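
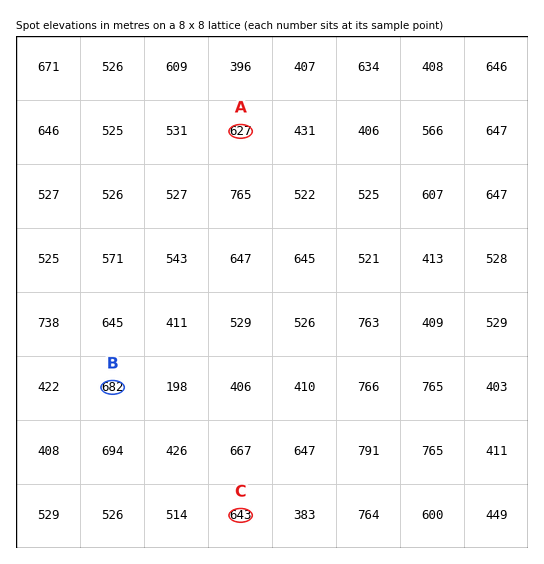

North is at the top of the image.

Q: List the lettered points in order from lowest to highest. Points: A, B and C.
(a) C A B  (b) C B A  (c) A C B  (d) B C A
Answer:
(c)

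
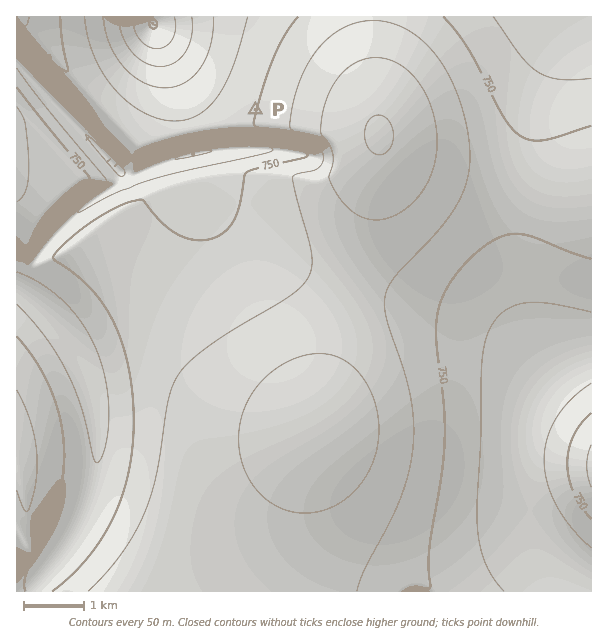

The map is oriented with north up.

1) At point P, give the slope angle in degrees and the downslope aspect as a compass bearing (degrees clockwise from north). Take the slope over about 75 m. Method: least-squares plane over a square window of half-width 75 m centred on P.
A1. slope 4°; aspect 285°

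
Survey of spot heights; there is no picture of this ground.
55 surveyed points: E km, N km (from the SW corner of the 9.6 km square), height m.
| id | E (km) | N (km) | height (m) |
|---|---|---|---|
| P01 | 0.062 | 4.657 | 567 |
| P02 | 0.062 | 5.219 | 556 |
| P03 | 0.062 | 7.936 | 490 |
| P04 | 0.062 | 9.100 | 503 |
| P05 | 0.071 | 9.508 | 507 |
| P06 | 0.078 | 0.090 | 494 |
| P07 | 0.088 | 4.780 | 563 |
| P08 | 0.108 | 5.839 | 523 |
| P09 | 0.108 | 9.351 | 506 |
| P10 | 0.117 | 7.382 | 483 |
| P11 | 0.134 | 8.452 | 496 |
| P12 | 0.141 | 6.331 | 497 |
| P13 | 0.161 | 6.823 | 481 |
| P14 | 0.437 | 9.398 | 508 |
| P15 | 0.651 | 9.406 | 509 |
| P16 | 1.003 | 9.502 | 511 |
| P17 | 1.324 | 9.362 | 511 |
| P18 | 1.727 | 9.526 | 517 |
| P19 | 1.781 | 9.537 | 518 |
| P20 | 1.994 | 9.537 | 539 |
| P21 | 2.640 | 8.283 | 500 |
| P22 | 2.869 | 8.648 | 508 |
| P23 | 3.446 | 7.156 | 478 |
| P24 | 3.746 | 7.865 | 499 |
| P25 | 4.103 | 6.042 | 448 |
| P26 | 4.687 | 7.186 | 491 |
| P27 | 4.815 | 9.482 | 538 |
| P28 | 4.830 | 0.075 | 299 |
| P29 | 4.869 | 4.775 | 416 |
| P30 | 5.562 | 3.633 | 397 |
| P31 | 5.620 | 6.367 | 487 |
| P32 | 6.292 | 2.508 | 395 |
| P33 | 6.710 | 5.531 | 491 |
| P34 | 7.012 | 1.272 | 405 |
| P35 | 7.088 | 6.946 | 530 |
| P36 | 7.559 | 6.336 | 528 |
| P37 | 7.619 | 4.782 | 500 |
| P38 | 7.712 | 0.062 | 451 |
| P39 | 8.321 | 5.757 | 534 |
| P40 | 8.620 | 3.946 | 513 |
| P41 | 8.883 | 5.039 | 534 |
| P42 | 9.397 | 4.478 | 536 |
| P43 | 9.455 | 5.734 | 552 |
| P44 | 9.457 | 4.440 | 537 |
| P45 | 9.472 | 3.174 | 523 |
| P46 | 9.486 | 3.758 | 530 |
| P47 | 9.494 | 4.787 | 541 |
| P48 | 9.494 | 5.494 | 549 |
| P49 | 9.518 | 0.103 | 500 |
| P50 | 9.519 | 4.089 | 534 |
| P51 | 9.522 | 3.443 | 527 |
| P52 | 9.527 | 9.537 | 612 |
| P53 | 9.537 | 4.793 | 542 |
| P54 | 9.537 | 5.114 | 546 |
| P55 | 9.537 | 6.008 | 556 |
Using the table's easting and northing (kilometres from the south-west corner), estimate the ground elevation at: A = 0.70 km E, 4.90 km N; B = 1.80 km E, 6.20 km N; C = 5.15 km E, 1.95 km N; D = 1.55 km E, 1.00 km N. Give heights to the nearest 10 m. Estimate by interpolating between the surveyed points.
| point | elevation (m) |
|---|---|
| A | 500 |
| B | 450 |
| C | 330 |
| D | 410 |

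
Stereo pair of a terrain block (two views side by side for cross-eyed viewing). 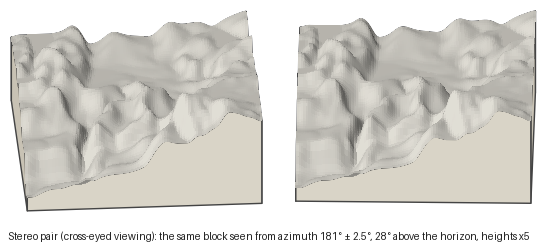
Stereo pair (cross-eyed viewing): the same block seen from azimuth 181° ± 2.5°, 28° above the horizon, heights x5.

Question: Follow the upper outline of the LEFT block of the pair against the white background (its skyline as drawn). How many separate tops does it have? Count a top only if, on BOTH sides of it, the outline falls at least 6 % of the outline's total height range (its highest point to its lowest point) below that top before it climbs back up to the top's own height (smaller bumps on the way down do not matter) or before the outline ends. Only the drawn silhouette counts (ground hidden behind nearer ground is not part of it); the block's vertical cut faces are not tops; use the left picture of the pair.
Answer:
2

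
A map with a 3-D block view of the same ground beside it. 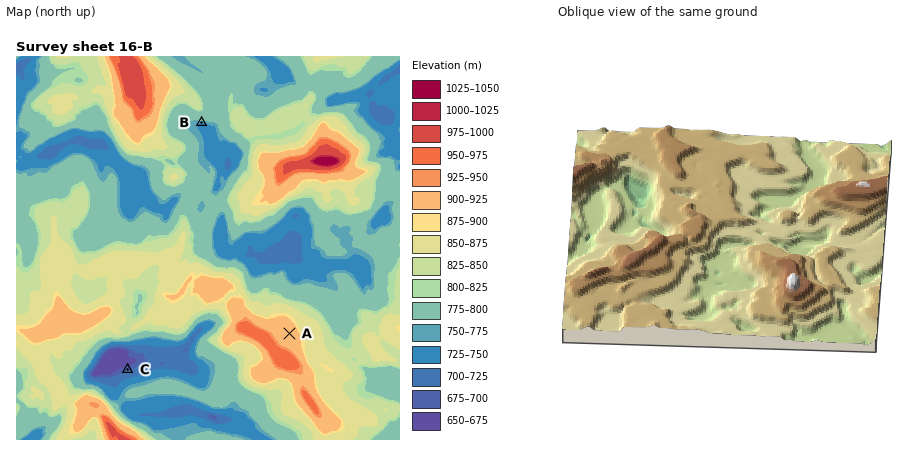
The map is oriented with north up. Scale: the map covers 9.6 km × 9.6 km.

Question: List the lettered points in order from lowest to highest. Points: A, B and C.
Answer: C B A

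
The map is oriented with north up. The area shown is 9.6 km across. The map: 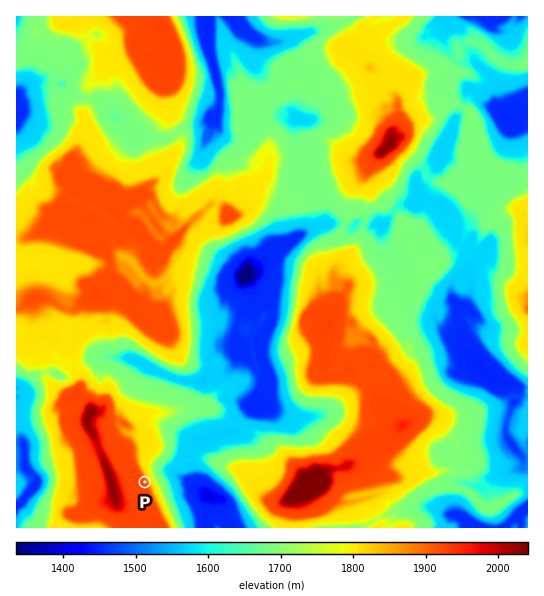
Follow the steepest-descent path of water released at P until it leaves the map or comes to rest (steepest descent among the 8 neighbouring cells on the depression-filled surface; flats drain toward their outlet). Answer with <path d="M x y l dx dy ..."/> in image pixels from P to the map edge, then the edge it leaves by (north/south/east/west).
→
<path d="M145 482l2-3 3 0 4-4 4 0 3-2 12 0 5 4 9 2 7 7 0 4 3 4 0 4 4 7 4 4 0 4 1 1-1 1 0 3 1 1 1 8"/>
exit: south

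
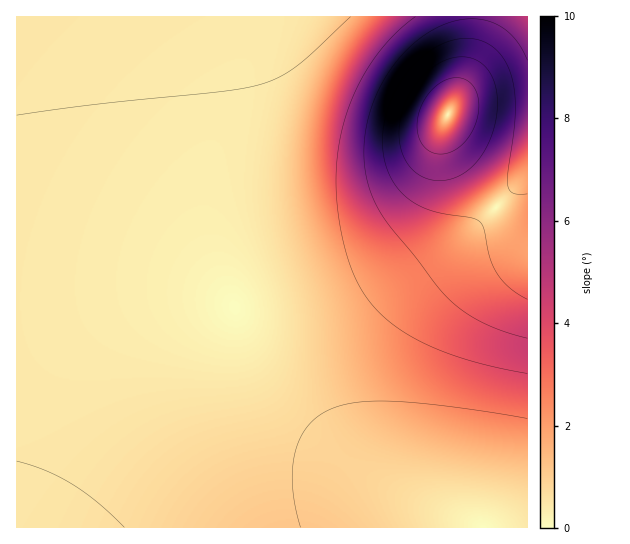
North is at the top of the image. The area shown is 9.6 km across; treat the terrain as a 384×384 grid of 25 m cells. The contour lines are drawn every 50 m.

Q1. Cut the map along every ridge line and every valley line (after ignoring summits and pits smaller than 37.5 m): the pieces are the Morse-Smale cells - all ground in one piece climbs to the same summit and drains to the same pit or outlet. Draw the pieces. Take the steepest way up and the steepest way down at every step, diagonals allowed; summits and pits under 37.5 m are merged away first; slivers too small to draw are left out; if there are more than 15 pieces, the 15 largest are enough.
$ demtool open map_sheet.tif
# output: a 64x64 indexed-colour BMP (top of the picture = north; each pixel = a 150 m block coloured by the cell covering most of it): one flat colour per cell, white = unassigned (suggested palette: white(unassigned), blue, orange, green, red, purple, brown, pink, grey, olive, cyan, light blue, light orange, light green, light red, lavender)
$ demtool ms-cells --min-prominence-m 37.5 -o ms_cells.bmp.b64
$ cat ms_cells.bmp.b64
<image width="64" height="64" href="data:image/bmp;base64,Qk12CAAAAAAAAHYAAAAoAAAAQAAAAEAAAAABAAQAAAAAAAAIAAATCwAAEwsAABAAAAAAAAAA////ALR3HwAOf/8ALKAsACgn1gC9Z5QAS1aMAMJ34wB/f38AIr28AM++FwDox64AeLv/AIrfmACWmP8A1bDFACIiIiIiIiIiIiIiIiIiIiIiIiIiIiIiIiIiIiIhERERIiIiIiIiIiIiIiIiIiIiIiIiIiIiIiIiIiIiIREREREiIiIiIiIiIiIiIiIiIiIiIiIiIiIiIiIiIiERERERESIiIiIiIiIiIiIiIiIiIiIiIiIiIiIiIiIhERERERERIiIiIiIiIiIiIiIiIiIiIiIiIiIiIiIiIREREREREREiIiIiIiIiIiIiIiIiIiIiIiIiIiIiIiERERERERERESIiIiIiIiIiIiIiIiIiIiIiIiIiIiIhERERERERERERIiIiIiIiIiIiIiIiIiIiIiIiIiIiIhEREREREREREREiIiIiIiIiIiIiIiIiIiIiIiIiIiIhERERERERERERESIiIiIiIiIiIiIiIiIiIiIiIiIiIRERERERERERERERIiIiIiIiIiIiIiIiIiIiIiIiIiIREREREREREREREREiIiIiIiIiIiIiIiIiIiIiIiIiIRERERERERERERERESIiIiIiIiIiIiIiIiIiIiIiIiIRERERERERERERERERIiIiIiIiIiIiIiIiIiIiIiIiIREREREREREREREREREiIiIiIiIiIiIiIiIiIiIiIiIRERERERERERERERERESIiIiIiIiIiIiIiIiIiIiIiIRERERERERERERERERERIiIiIiIiIiIiIiIiIiIiIiIREREREREREREREREREREiIiIiIiIiIiIiIiIiIiIiIRERERERERERERERERERESIiIiIiIiIiIiIiIiIiIiIRERERERERERERERERERERIiIiIiIiIiIiIiIiIiIiIhEREREREREREREREREREREiIiIiIiIiIiIiIiIiIiIhERERERERERERERERERERESIiIiIiIiIiIiIiIiIiIhERERERERERERERERERERERIiIiIiIiIiIiIiIiIiIiEREREREREREREREREREREREiIiIiIiIiIiIiIiIiIiERERERERERERERERERERERESIiIiIiIiIiIiIiIiIiIRERERERERERERERERERERERIiIiIiIiIiIiIiIiIiIREREREREREREREREREREREREiIiIiIiIiIiIiIiIiIhERERERERERERERERERERERESIiIiIiIiIiIiIiIiIhERERERERERERERERERERERERIiIiIiIiIiIiIiIiIiEREREREREREREREREREREREREiIiIiIiIiIiIiIiIiIRERERERERERERERERERERERESIiIiIiIiIiIiIiIiIRERERERERERERERERERERERERIiIiIiIiIiIiIiIiIhEREREREREREREREREREREREREiIiIiIiIiIiIiIiIiERERERERERERERERERERERERESIiIiIiIiIiIiIiIiIRERERERERERERERERERERERERIiIiIiIiIiIiIiIiIREREREREREREREREREREREREREiIiIiIiIiIiIiIiIhERERERERERERERERERERERERESIiIiIiIiIiIiIiIiERERERERERERERERERERERERERIiIiIiIiIiIiIiIiIRERERERERERERERERERERERERMiIiIiIiIiIiIiIiIhERERERERERERERERERERERERMyIiIiIiIiIiIiIiIhERERERERERERERERERERERERMzIiIiIiIiIiIiIiIiERERERERERERERERERERERERMzMiIiIiIiIiIiIiIiIRERERERERERERERERERERERMzMyIiIiIiIiIiIiIiIhERERERERERERERERERERERMzMzIiIiIiIiIiIiIiIiERERERERERERERERERERERMzMzMiIiIiIiIiIiIiIiIRERERERERERERERERERERMzMzMyIiIiIiIiIiIiIiIhEREREREREREREREREREREzMzMzIiIiIiIiIiIiIiIiEREREREREREREREREREREzMzMzMiIiIiIiIiIiIiIiIRERERERERERERERERERETMzMzMyIiIiIiIiIiIiIiIhERERERERERERERERERETMzMzMzIiIiIiIiIiIiIiIiERERERERERERERERERERMzMzMzMiIiIiIiIiIiIiIiIREREREREREREREREREREzMzMzMyIiIiIiIiIiIiIiIRERERERERERERERERERETMzMzMzIiIiIiIiIiIiIiIhERERERERERERERERERERMzMzMzMiIiIiIiIiIiIiIiERERERERERERERERERERETMzMzMyIiIiIiIiIiIiIiIRERERERERERERERERERERMzMzMzIiIiIiIiIiIiIiIhERERERERERERERERERERETMzMzMiIiIiIiIiIiIiIiERERERERERERERERERERERMzMzMyIiIiIiIiIiIiIiIREREREREREREREREREREREzMzMzIiIiIiIiIiIiIiIhERERERERERERERERERERETMzMzMiIiIiIiIiIiIiIiEREREREREREREREREREREREzMzMyIiIiIiIiIiIiIiERERERERERERERERERERERETMzMzIiIiIiIiIiIiIiIRERERERERERERERERERERERMzMzMiIiIiIiIiIiIiIhEREREREREREREREREREREREzMzMyIiIiIiIiIiIiIiERERERERERERERERERERERETMzMz"/>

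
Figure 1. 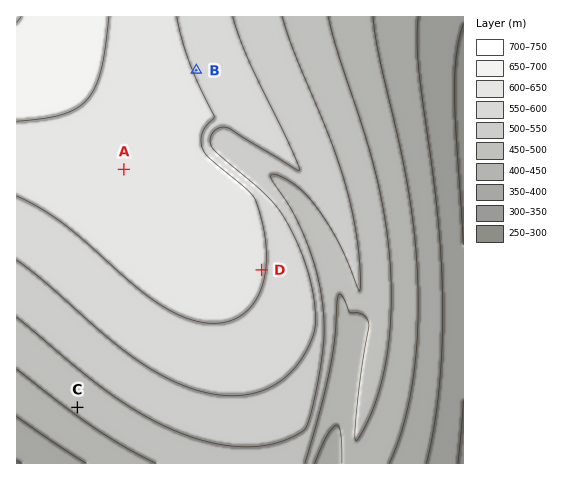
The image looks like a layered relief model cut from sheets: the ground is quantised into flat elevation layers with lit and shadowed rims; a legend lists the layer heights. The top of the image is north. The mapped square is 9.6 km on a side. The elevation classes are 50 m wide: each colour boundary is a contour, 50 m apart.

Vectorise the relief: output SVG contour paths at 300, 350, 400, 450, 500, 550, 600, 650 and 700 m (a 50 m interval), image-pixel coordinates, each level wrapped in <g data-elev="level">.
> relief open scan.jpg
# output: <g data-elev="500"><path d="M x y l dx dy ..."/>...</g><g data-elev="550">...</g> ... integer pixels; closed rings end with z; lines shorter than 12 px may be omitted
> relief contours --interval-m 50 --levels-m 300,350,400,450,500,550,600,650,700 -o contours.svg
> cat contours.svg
<g data-elev="300"><path d="M458 463l5-62"/><path d="M463 245l-9-155 3-37 6-29"/></g><g data-elev="350"><path d="M426 463l8-36 5-41 3-44 1-45-6-88-19-145-1-25 1-22"/></g><g data-elev="400"><path d="M315 463l12-27 9-11 3 1 2 8 1 29"/><path d="M389 463l14-36 9-43 5-49 1-54-3-45-7-48-9-45-20-88-6-38"/><path d="M17 417l69 46"/></g><g data-elev="450"><path d="M305 463l16-54 9-40 5-29 4-45 2-1 2 4 6 14 14 3 4 4 2 4-11 77-3 31 1 10 13-22 11-30 7-34 4-37-1-60-9-63-13-50-31-93-9-35"/><path d="M17 369l77 58 31 20 31 16"/></g><g data-elev="500"><path d="M17 317l64 54 31 24 35 22 34 16 36 11 33 3 15-2 15-3 14-6 11-7 3-7 5-17 9-47 2-29-2-29-6-30-10-31-14-28-20-30-1-6 7 0 15 8 12 10 10 12 24 37 21 49 0-21-6-47-12-49-15-43-34-82-11-32"/></g><g data-elev="550"><path d="M17 260l26 21 82 70 30 20 28 14 33 9 15 2 15-1 13-3 13-6 12-7 10-10 14-21 5-12 2-10 0-15-2-18-10-36-13-29-14-22-17-17-43-37-6-9 1-7 4-6 6-3 7 1 67 41 4 2 1-2-13-29-39-80-15-43"/></g><g data-elev="600"><path d="M17 196l22 11 22 15 22 18 57 50 19 14 17 10 23 8 19 1 18-5 14-10 10-16 6-21 0-25-4-26-6-19-4-6-43-37-6-8-2-9 2-9 11-15-24-54-8-23-5-23"/></g><g data-elev="650"><path d="M17 121l26-3 19-4 14-5 11-10 8-11 6-17 4-22 4-32"/></g>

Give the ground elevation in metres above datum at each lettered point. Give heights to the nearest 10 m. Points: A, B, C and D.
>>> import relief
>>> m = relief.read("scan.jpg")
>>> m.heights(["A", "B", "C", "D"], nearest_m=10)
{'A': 630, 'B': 600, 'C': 460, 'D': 600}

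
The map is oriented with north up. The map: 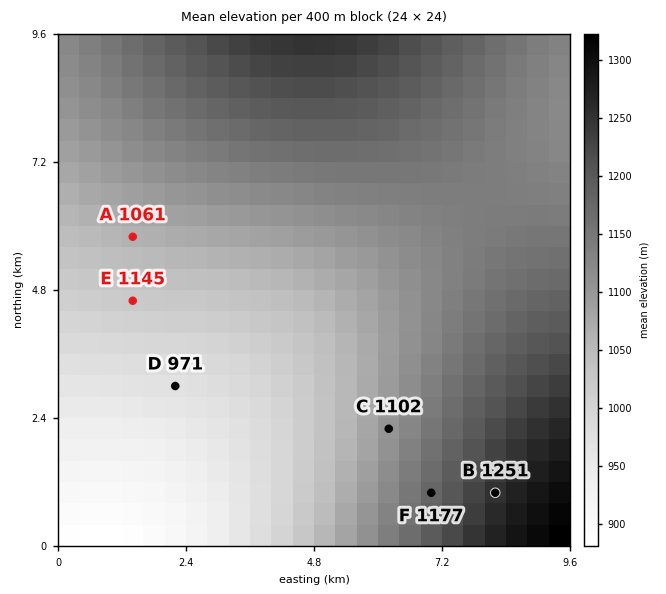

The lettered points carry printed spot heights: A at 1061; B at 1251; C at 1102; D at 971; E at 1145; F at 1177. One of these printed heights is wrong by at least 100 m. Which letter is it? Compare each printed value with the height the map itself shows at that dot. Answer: E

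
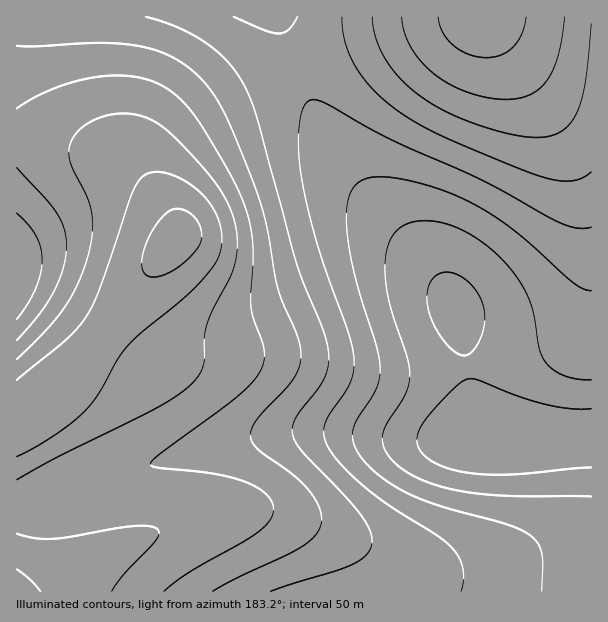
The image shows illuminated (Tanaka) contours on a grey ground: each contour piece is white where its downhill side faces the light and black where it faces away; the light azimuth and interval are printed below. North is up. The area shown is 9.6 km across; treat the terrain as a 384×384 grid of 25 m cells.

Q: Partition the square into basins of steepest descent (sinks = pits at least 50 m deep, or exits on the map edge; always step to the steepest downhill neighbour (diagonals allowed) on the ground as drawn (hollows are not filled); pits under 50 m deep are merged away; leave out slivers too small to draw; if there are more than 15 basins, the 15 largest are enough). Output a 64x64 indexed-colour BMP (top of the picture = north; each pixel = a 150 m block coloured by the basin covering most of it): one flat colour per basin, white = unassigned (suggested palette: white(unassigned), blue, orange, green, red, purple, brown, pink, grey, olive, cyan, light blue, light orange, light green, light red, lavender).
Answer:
<image width="64" height="64" href="data:image/bmp;base64,Qk12CAAAAAAAAHYAAAAoAAAAQAAAAEAAAAABAAQAAAAAAAAIAAATCwAAEwsAABAAAAAAAAAA////ALR3HwAOf/8ALKAsACgn1gC9Z5QAS1aMAMJ34wB/f38AIr28AM++FwDox64AeLv/AIrfmACWmP8A1bDFADMzMzMzMzMzMzMzMzMzMzMzMzMzMzMzMzMzMzMzMzMzMzMzMzMzMzMzMzMzMzMzMzMzMzMzMzMzMzMzMzMzMzMzMzMzMzMzMzMzMzMzMzMzMzMzMzMzMzMzMzMzMzMzMzMzMzMzMzMzMzMzMzMzMzMzMzMzMzMzMzMzMzMzMzMzMzMzMzMzMzMzMzMzMzMzMzMzMzMzMzMzMzMzMzMzMzMzMzMzMzMzMzMzMzMzMzMzMzMzMzMzMzMzMzMzMzMzMzMzMzMzMzMzMzMzMzMzMzMzMzMzMzMzMzMzMzMzMzMzMzMzMzMzMzMzMzMzMzMzMzMzMzMzMzMzMzMzMzMzMzMzMzMzMzMzMzMzMzMzMzMzMzMzMzMzMzMzMzMzMzMzMzMzMzMzMzMzMzMzMzMzMzMzMzMzMzMzMzMzMzMzMzMzEREzMzMzMzMzMzMzMzMzMzMzMzMzMzMzMzMzMzMzMzMREREzMzMzMzMzMzMzMzMzMzMzMzMzMzMzMzMzMzMzMxERERETMzMzMzMzMzMzMzMzMzMzMzMzMzMzMzMzMzMzEREREREREzMzMzMzMzMzMzMzMzMzMzMzMzMzMzMzMzMRERERERERETMzMzMzMzMzMzMzMzMzMzMzMzMzMzMzMxEREREREREREREzMzMzMzMzMzMzMzMzMzMzMzMzMzMzERERERERERERERETMzMzMzMzMzMzMzMzMzMzMzMzMzMRERERERERERERERERETMzMzMzMRERERERESIiIiIiIhERERERERERERERERERERERERERERERERESIiIiIiIiERERERERERERERERERERERERERERERERERIiIiIiIiIREREREREREREREREREREREREREREREREREiIiIiIiIhERERERERERERERERERERERERERERERERESIiIiIiIiERERERERERERERERERERERERERERERERERIiIiIiIiIRERERERERERERERERERERERERERERERERIiIiIiIiIhEREREREREREREREREREREREREREREREREiIiIiIiIiERERERERERERERERERERERERERERERERESIiIiIiIiIRERERERERERERERERERERERERERERERERIiIiIiIiIhEREREREREREREREREREREREREREREREREiIiIiIiIiERERERERERERERERERERERERERERERERESIiIiIiIiIRERERERERERERERERERERERERERERERESIiIiIiIiIhERERERERERERERERERERERERERERERERIiIiIiIiIiEREREREREREREREREREREREREREREREREiIiIiIiIiIREREREREREREREREREREREREREREREREiIiIiIiIiIhERERERERERERERERERERERERERERERESIiIiIiIiIiERERERERERERERERERERERERERERERESIiIiIiIiIiIRERERERERERERERERERERERERERERESIiIiIiIiIiIhERERERERERERERERERERERERERERERIiIiIiIiIiIiERERERERERERERERERERERERERERERIiIiIiIiIiIiIRERERERERERERERERERERERERERERIiIiIiIiIiIiIhERERERERERERERERERERERERERERIiIiIiIiIiIiIiERERERERERERERERERERERERERERIiIiIiIiIiIiIiIRERERERERERERERERERERERERERIiIiIiIiIiIiIiIhERERERERERERERERERERERERERIiIiIiIiIiIiIiIiEREREREREREREREREREREREREREiIiIiIiIiIiIiIiIREREREREREREREREREREREREREiIiIiIiIiIiIiIiIhEREREREREREREREREREREREREiIiIiIiIiIiIiIiIiEREREREREREREREREREREREREiIiIiIiIiIiIiIiIiIREREREREREREREREREREREREiIiIiIiIiIiIiIiIiIhERERERERERERERERERERERESIiIiIiIiIiIiIiIiIiERERERERERERERERERERERESIiIiIiIiIiIiIiIiIiIRERERERERERERERERERERERIiIiIiIiIiIiIiIiIiIhERERERERERERERERERERERIiIiIiIiIiIiIiIiIiIiEREREREREREREREREREREREiIiIiIiIiIiIiIiIiIiIREREREREREREREREREREREiIiIiIiIiIiIiIiIiIiIhERERERERERERERERERERESIiIiIiIiIiIiIiIiIiIiERERERERERERERERERERESIiIiIiIiIiIiIiIiIiIiIRERERERERERERERERERERIiIiIiIiIiIiIiIiIiIiIhEREREREREREREREREREREiIiIiIiIiIiIiIiIiIiIiEREREREREREREREREREREiIiIiIiIiIiIiIiIiIiIiIRERERERERERERERERERESIiIiIiIiIiIiIiIiIiIiIhERERERERERERERERERESIiIiIiIiIiIiIiIiIiIiIiERERERERERERERERERERIiIiIiIiIiIiIiIiIiIiIiIREREREREREREREREREREiIiIiIiIiIiIiIiIiIiIiIhEREREREREREREREREREiIiIiIiIiIiIiIiIiIiIiIi"/>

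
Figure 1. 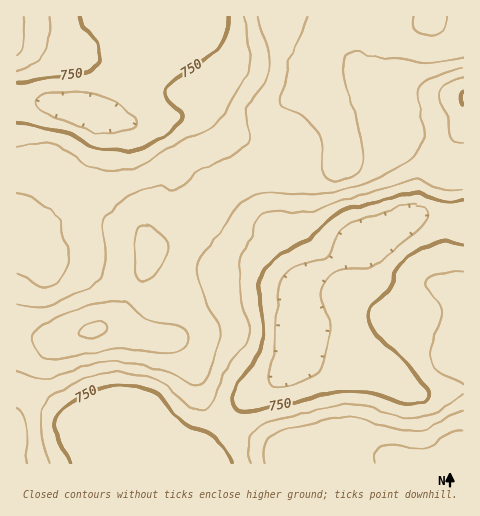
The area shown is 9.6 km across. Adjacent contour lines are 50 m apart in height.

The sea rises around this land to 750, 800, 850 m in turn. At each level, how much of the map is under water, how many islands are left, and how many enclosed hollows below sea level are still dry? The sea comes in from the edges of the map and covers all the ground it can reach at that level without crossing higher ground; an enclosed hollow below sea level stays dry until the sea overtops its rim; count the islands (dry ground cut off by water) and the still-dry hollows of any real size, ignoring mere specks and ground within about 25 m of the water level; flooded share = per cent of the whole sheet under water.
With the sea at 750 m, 27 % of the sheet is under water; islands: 0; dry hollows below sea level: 0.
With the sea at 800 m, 47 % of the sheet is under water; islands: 0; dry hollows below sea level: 0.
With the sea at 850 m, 66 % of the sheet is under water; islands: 0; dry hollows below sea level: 0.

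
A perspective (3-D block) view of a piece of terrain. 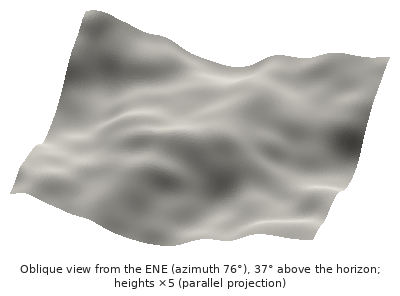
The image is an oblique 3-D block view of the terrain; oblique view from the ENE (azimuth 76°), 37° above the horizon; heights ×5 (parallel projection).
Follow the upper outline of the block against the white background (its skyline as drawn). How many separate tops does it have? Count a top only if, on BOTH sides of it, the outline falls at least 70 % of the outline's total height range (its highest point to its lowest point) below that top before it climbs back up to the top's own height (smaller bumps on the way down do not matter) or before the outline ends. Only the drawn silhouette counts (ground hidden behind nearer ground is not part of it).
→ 0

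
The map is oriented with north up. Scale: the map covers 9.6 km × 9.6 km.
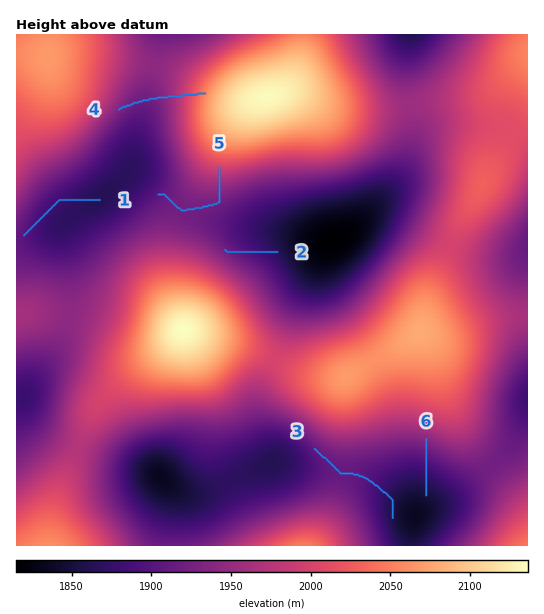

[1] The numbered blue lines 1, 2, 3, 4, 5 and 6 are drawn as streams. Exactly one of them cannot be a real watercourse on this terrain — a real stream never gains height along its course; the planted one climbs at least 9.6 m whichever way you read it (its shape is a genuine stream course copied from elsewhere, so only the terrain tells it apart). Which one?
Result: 4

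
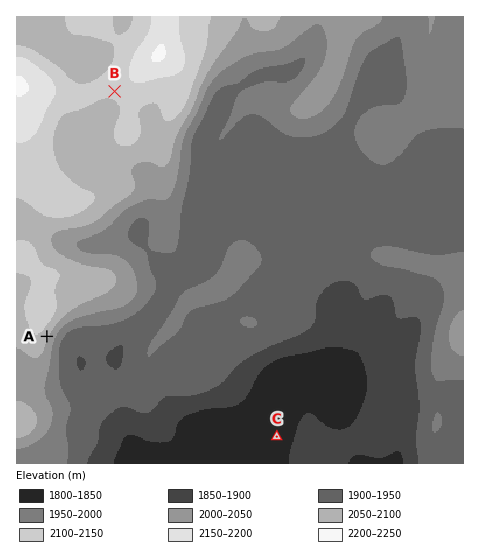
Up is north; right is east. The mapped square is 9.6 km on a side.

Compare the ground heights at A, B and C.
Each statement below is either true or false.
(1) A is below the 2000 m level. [false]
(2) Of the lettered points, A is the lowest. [false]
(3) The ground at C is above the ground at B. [false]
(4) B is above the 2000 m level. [true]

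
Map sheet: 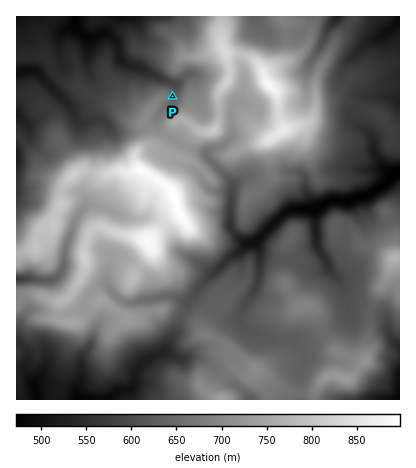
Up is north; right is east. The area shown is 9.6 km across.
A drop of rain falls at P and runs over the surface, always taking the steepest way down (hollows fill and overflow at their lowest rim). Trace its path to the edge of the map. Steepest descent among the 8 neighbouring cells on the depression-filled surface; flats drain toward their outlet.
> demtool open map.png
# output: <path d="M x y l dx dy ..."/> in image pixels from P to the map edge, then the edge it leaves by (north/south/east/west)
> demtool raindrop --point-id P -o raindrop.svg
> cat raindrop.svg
<path d="M172 96l4 0 0-12-2 0-8-2-16-10-4 0-6-4-10-2-8-6-2-2-2-12-2-4-8-8-6 0-10 4-8-2-6-6-2-14"/>
exit: north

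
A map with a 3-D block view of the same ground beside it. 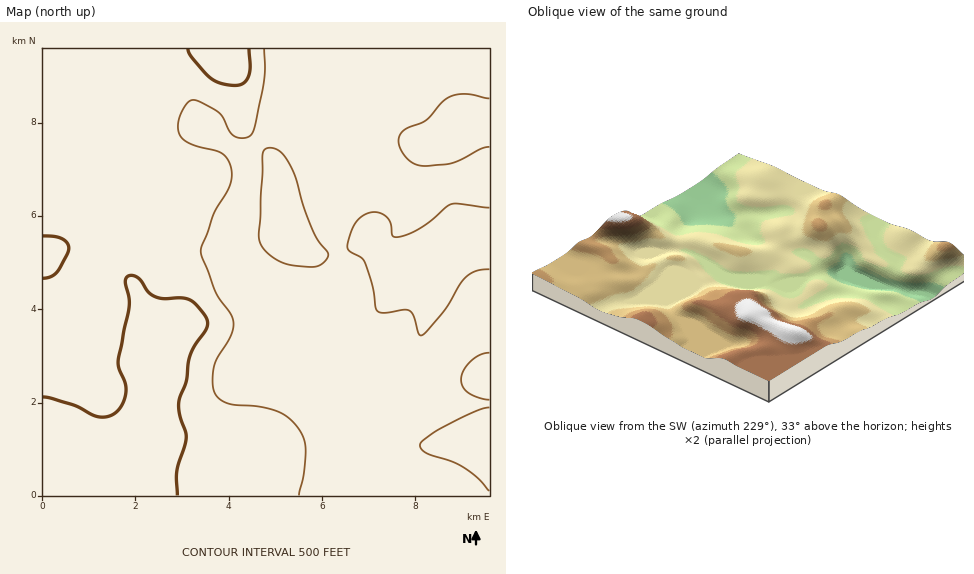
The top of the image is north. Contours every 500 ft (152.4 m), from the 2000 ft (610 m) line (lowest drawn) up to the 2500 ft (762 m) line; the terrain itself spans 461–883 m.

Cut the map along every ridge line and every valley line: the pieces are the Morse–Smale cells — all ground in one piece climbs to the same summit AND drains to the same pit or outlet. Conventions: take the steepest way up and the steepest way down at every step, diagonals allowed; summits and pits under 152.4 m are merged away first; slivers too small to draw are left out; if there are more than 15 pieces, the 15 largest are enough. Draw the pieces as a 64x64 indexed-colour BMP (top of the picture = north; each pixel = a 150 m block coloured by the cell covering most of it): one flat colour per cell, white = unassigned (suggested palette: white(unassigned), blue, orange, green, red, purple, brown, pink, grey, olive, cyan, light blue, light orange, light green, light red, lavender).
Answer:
<image width="64" height="64" href="data:image/bmp;base64,Qk12CAAAAAAAAHYAAAAoAAAAQAAAAEAAAAABAAQAAAAAAAAIAAATCwAAEwsAABAAAAAAAAAA////ALR3HwAOf/8ALKAsACgn1gC9Z5QAS1aMAMJ34wB/f38AIr28AM++FwDox64AeLv/AIrfmACWmP8A1bDFABERERERERERERERERERERERERERERERERETMzMzMzMzERERERERERERERERERERERERERERERERETMzMzMzMzMRERERERERERERERERERERERERERERERERMzMzMzMzMxEREREREREREREREREREREREREREREREREzMzMzMzMzEREREREREREREREREREREREREREREREREzMzMzMzMzMRERERERERERERERERERERERERERERERETMzMzMzMzMxERERERERERERERERERERERERERERERETMzMzMzMzMzERERERERERERERERERERERERERERERERMzMzMzMzMzMRERERERERERERERERERERERERERERERMzMzMzMzMzMxEREREREREREREREREREREREREREREREzMzMzMzMzMzEREREREREREREREREREREREREREREREREzMzMzMzMzMRERERERERERERERERERERERERERERERERETMzMzMzMxERERERERERERERERERERERERERERERERERETMzMzMzERERERERERERERERERERERERERERERERERERMzMzMzMRERERERERERERERERERERERERERERERERERETMzMzMxERERERERERERERERERERERERERERERERERERMzMzMzEREREREREREREREREREREREREREREREREREREzMzMzMRERERERERERERERERERERERERERERERERERETMzMzMxEREREREREREREREREREREREREREREREREREREzMzMzERERERERERERERERERERERERERERERERERERETMzMzMREREREREREREREREREREREREREREREREREREREzMzMxERERERERERERERERERERERERERERERERERERERMzMzERERERERERERERERERERERERERERERERERERERETMzMREREREREREREREREREREREREREREREREREREREREzMxERERERERERERERERERERERERERERERERERERERERERERERERERERERERERERERERERERERERERERERERERERERERERERERERERERERERERERERERERERERERERERERERERERERERERERERERERERERERERERERERERERERERERERERERERERERERERERERERERERERERERERERERERERERERERERERERERERERERERERERERERERERERERERERERERERERERERERERERERERERERERERERERERERERERERERERERERERERERERERERERERERERERERERERERERERERERERERERERERERERERERERERERERERERERERERERERERERERERERERERERERERERERERERERERERERERERERERERERERERERERERERERERERERERERERERERERERERERERERERERERERERERERERERERERERERERERERERERERERERERERERERERERERERERERERERERERERERERERERERERERERERERERERERIREREREREREREREREREREREREREREREREREREREREREhERERERERERERERERERERERERERERERERERERERERIiEREREREREREREREREREREREREREREREREiIiIiIiIiIRERERERERERERERERERERERERERERERIiIiIiIiIiIhEREREREREREREREREREREREREREREiIiIiIiIiIiIiIRERERERERERERERERERERERERERIiIiIiIiIiIiIiIhERERERERERERERERERERERERERIiIiIiIiIiIiIiIiEREREREREREREREREREREREREiIiIiIiIiIiIiIiIiIRERERERERERERERERERERERIiIiIiIiIiIiIiIiIiIhEREREREREREREREREREREREiIiIiIiIiIiIiIiIiIiERERERERERERERERERERERESIiIiIiIiIiIiIiIiIiIRERERERERERERERERERERERIiIiIiIiIiIiIiIiIiIiEREREREREREREREREREREREiIiIiIiIiIiIiIiIiIiIhERERERERERERERERERERESIiIiIiIiIiIiIiIiIiIiERERERERERERERERERERERIiIiIiIiIiIiIiIiIiIiIhEREREREREREREREREREREiIiIiIiIiIiIiIiIiIiIiIRERERERERERERERERERESIiIiIiIiIiIiIiIiIiIiIiIRERERERERERERERERERIiIiIiIiIiIiIiIiIiIiIiIiIiIREREREREREREREREiIiIiIiIiIiIiIiIiIiIiIiIiIiIhERERERERERERESIiIiIiIiIiIiIiIiIiIiIiIiIiIiIhERERERERERERIiIiIiIiIiIiIiIiIiIiIiIiIiIiIiIREREREREREREiIiIiIiIiIiIiIiIiIiIiIiIiIiIiIiERERERERERESIiIiIiIiIiIiIiIiIiIiIiIiIiIiIiIRERERERERERIiIiIiIiIiIiIiIiIiIiIiIiIiIiIiIhEREREREREREiIiIiIiIiIiIiIiIiIiIiIiIiIiIiIiERERERERERESIiIiIiIiIiIiIiIiIiIiIiIiIiIiIiIRERERERERER"/>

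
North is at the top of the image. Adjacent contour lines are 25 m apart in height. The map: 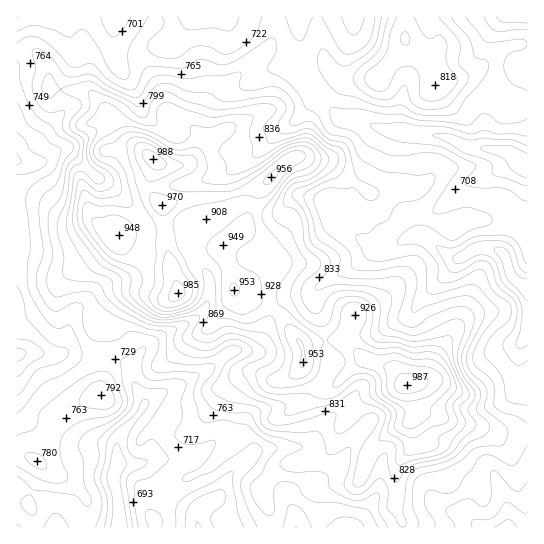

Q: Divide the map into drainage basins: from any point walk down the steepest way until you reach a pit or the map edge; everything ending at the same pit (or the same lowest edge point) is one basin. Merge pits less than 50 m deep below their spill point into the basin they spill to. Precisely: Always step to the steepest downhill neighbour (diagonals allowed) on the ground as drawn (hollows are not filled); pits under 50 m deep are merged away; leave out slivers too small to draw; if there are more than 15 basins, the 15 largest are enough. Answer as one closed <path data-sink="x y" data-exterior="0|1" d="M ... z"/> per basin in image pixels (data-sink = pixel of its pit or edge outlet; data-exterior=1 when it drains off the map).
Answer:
<path data-sink="527 166" data-exterior="1" d="M405 16l-388 0-1 34 17 1 10 8 5 10 0 17 2 2 35 3 6 2 13 14 13 26 8 7 15 9-19-1-15 3-22 27-1 9 4 16 6 16 6 6 18 11 46 0 4 6 4 26 6-5 16-8 28-8 12 35 0 15-22 29 0 5 18 30 10 8 20 4 12 7 15-1 9-6 8-9 28 16 8 1 18-17 8-5-19-18-17-1-27 7-24-35-24-12-5-5-10-4 6-2 20-22 8-5-32-33 6-8 10-31 26-26 15-8 27 5 45 32 24-6 15 1 4 6 2 11 5 9 21 11 12 3 14-7 30-1 18 7 10 10 3 0 0-130-7 0-11 4-41-31-7-1-20 2-10-15-27-25z"/><path data-sink="119 527" data-exterior="1" d="M221 247l-28 8-21 11 0 7 5 13 0 7-4 4-11 2-19-7-17 0-9 4-16 17-2 5 0 19-3 12 4 45-29 14-15 14-19 38-12-5-9 0 1 73 137 0-1-14 10-17 16-16 31-14 27-28 3-10 0-30 3-5 12-10 17-3-13-8-22-5-12-13-14-24 0-5 22-29-1-20z"/><path data-sink="527 289" data-exterior="1" d="M302 156l-8 1-11 7-27 29-7 21-8 16 32 32-8 5-20 22-6 2 10 4 5 5 24 12 24 35 27-7 14 0 23 20 27 9 12 15 6 2 4 31 7-4 9 0 24 10 22 2 17 7 33 1 1-195-3-1-10-10-18-7-30 1-14 7-12-3-21-11-5-9-2-11-4-6-15-1-24 6-28-18-12-11z"/><path data-sink="17 354" data-exterior="1" d="M27 49l-11 2 0 403 9 1 12 5 19-38 15-14 29-14-4-45 3-12 0-19 6-11 12-11 9-4 17 0 14 5 12 2 8-6 0-7-6-19-4-25-4-6-46 0-8-4-16-13-9-25 0-16 22-27 15-3 19 1-15-9-8-7-13-26-13-14-6-2-35-3-2-2 0-17-3-6-10-11z"/><path data-sink="198 527" data-exterior="1" d="M369 360l-6 0-6 4-18 17-8-1-28-16-8 9-9 6-24 2-13 7-9 11 0 30-3 10-27 28-31 14-16 16-10 17 2 13 115 1 1-11-10-24 8-15 17-14 31-5 10-6 8-11 5-15 22-27 9-5 36-10-14-16z"/><path data-sink="507 527" data-exterior="1" d="M431 413l-9 0-10 8 3 22-18 23-1 43 7 18 124 1 1-94-34-2-17-7-22-2z"/><path data-sink="527 17" data-exterior="1" d="M527 16l-121 0-1 25 27 25 10 15 20-2 7 1 36 28 8 3 15-5z"/>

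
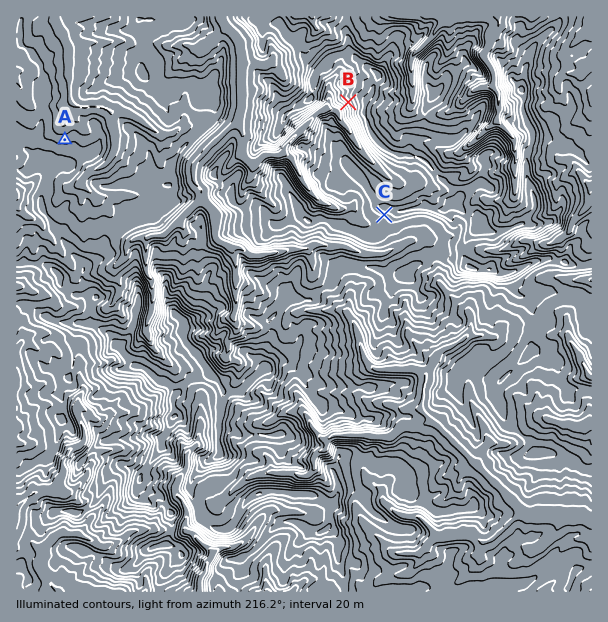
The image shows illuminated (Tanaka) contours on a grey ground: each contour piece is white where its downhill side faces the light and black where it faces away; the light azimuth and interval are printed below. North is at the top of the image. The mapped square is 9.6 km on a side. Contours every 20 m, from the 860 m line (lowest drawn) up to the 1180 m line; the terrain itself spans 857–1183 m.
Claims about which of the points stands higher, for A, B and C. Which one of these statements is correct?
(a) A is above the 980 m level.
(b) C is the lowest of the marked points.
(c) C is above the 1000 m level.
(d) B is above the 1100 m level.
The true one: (c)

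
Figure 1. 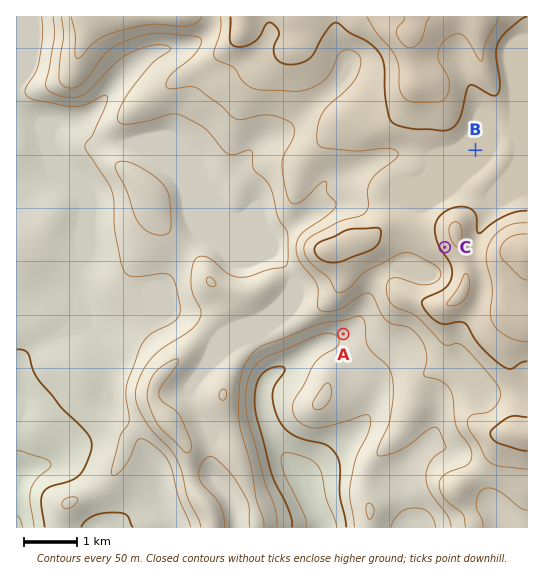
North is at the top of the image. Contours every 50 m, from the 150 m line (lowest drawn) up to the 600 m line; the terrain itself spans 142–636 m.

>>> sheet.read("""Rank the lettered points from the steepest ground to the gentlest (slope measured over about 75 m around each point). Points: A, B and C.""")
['C', 'A', 'B']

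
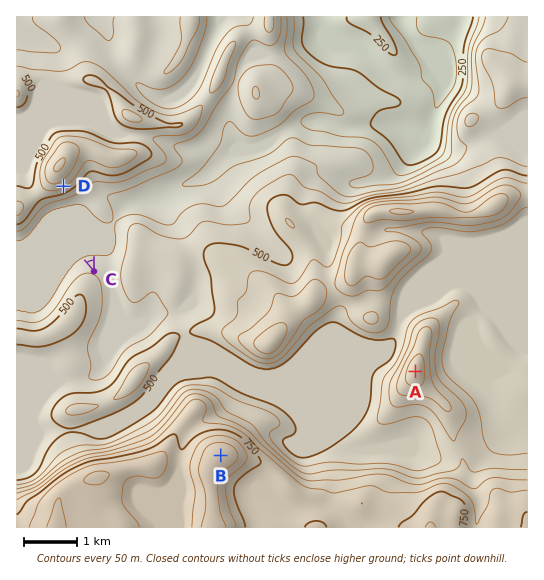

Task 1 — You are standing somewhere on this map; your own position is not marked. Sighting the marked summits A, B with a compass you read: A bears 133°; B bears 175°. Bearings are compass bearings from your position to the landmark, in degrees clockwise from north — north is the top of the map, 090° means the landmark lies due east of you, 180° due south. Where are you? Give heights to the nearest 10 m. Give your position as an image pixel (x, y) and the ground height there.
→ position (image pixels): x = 195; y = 166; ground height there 370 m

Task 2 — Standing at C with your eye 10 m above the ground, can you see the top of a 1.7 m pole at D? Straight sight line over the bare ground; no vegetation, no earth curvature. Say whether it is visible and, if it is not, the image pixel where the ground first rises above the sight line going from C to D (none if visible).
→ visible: true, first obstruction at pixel None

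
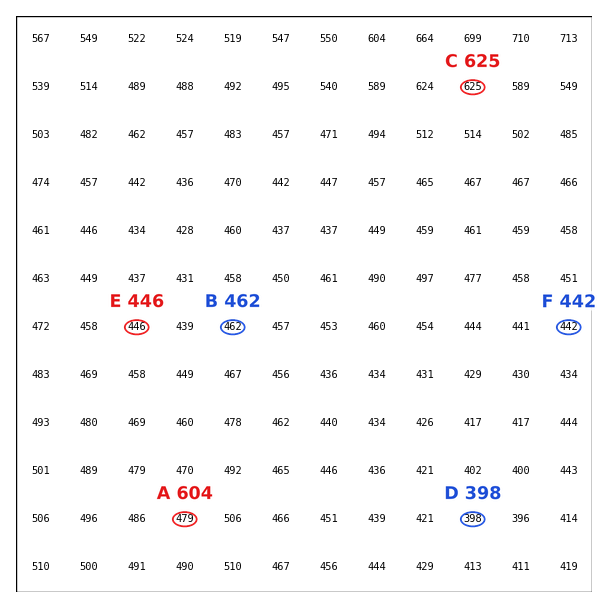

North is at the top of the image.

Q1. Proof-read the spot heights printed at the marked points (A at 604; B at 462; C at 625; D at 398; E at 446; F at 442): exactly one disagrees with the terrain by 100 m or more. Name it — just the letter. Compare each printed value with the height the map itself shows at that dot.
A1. A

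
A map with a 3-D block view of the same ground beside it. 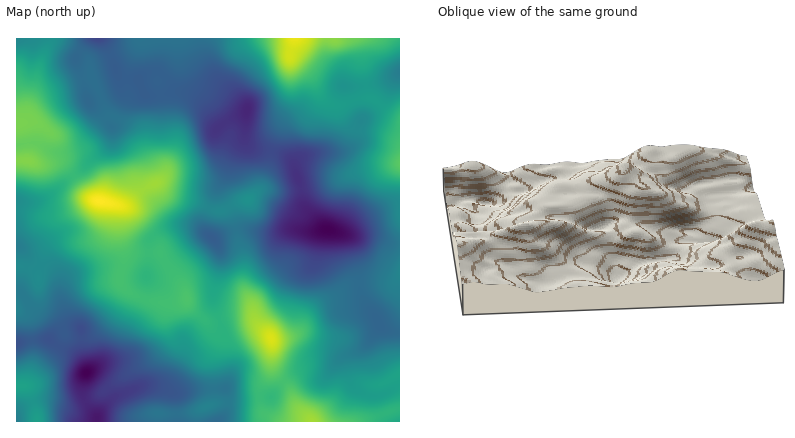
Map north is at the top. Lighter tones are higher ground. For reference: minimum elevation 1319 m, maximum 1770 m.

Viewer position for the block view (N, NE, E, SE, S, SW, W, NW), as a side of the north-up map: E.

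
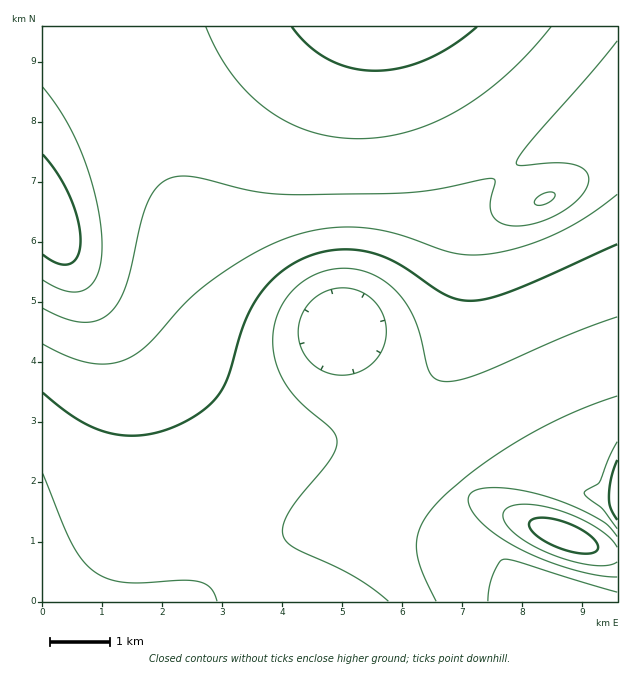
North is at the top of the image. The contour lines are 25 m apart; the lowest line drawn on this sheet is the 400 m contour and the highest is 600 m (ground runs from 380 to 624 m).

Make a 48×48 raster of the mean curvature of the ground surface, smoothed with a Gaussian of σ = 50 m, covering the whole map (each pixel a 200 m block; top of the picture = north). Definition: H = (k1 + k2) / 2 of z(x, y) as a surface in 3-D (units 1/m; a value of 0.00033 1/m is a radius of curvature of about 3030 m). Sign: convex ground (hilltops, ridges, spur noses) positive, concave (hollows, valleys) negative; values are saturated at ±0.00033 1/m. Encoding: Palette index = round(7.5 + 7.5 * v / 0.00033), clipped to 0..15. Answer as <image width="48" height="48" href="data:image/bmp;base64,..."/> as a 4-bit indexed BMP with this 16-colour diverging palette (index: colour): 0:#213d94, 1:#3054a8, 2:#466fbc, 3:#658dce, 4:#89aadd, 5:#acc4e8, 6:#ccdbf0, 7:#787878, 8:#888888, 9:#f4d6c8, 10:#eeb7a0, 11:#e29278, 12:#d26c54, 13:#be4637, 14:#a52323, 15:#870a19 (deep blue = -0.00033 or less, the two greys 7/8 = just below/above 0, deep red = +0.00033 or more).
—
<image width="48" height="48" href="data:image/bmp;base64,Qk32BAAAAAAAAHYAAAAoAAAAMAAAADAAAAABAAQAAAAAAIAEAAATCwAAEwsAABAAAAAAAAAAlD0hAKhUMAC8b0YAzo1lAN2qiQDoxKwA8NvMAHh4eACIiIgAyNb0AKC37gB4kuIAVGzSADdGvgAjI6UAGQqHAIiIiIh3d3d3d3iIiIiIh3d3d3d3d3ZUM4iIiIiHd3d3d3d3iId3d3d3d3d3dTESRYiIiIiHd3d3d3d3d3d3d3d3d3d1MSNXmoiIiIiHd3d3d3d3d3d3d3d3d3ZCNXm97oiIiIiId3d3d3d3d3d3d3d3d2NGit7//4iIiIiId3d3d3d3d3d3d3d3dkaK3///34iIiIiIh3d3d3d3d3d3d3d3dnm97/7KuoiIiIiIiHd3d3d3d3d3d3d3Z5rMzLl0koiIiIiIiId3d3d3d3d3d3d3eJmZh1MhooiIiIiIiIh3d3d3d3d3d3d3d3ZlMiJG9IiIiIiIiIiIiIiIiIiIiHd3d2VVVmd49YiIiIiIiIiIiIiIiIiIiIiHd3d3d3d32IiIiIiIiIiIiIiIiIiIiIiIh3d3d3d3rYiIiIiIiIiIiIiIiIiIiIiIiHd3d3d3j4iIiIiIiIiIiIiIiIiIiIiIiId3d3d3e4iIiIiIiIiIiIiIiIiIiIiIiId3d3d3eIiIiIiIiIiIiIiIiIiIiIiIiIh3d3d3d4iIiIiIiIiIiIiIiIiIiIiIiIh3d3d3d4iIiIiIiIiIiIiHd3d4iIiIiIh3d3d3d4iIiIiIiIiIiIh3d3d3eIiIiIiHd3d3d3eIiIiHeIiIiId3ZmZnd4iIiIiHd3d3d3eIiIiHd4iIiId2ZmZmd4iIiIiHd3d3d3eIiIh3d4iIiId2ZVVmd3iIiIiHd3d3d3iIiIh3d4iIiId2ZVVWZ3iIiIh3d3d3d3iIiId3d4iIiId2ZVVWZ3iIiIh3d3d3d3iZiId3d3iIiId2ZlVmd3iIiId3d3d3d4iZiHd3d3iIiIh3ZmZmd4iIiId3d3d3d4mpiHd3d3iIiIh3d2Z3d4iIiHd3d3d3d5qph3d3d3iIiIiId3d3eIiIiId3d3d3d6uph3d3d3iIiIiIiHd4iIiIiIh3d3d3d7uod3d3d3eIiIiIiIiIiIiIiIiHdmZ3d7uYd3d3d3eIiIiIiIiIiIiIiImal2Znd7qHd3d3d3d4iIiIiIiIiIiIiIib3Kdnd6mHd3d3d3d4iIiIiIiIiIiHd3d5z/yYd5h3d3d3d3d4iIiIiIiIiIiHd3d2ec25iJh3d3d3d3d3iIiIiIiIiIiHd3d2ZniZmId3d3d3d3d3iIiIiIiIiIiHd3d3Zmd4iId3d3d3d3d3iIiIiIiIiIiId3d3d3d3eId3d3d3d3d3iIiIiIiIiIiId3d3d3d3d3d3d3d3d3d3iIiIiIiIiIiIh3d3d3d3d3d3d3d3d3d3iIiIiIiIiIiIiId3d3d3d3d3d3d3d3d4iIiIiIiIiIiIiIh3d3d3d3d3d3d3d3d4iIiIiIiIiIiIiIiHd3d3d3d3d3d3d3d4iIiIiIiIiIiIiIiId3d3d3d3d3d3d3d4iIiIiIiIiIiIiIiIh3d3d3d3d3d3d3d4iIiIiIiIiIiIiIiIiHd3d3d3d3d3d3d4iIiIiIiIiIiIiIiIiHd3d3d3d3d3d3d4iIiIiIiIiIiIiIiIiId3dw=="/>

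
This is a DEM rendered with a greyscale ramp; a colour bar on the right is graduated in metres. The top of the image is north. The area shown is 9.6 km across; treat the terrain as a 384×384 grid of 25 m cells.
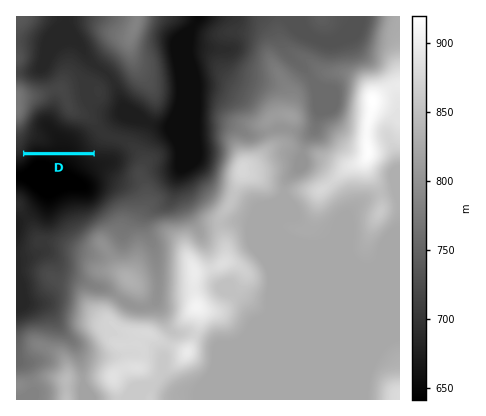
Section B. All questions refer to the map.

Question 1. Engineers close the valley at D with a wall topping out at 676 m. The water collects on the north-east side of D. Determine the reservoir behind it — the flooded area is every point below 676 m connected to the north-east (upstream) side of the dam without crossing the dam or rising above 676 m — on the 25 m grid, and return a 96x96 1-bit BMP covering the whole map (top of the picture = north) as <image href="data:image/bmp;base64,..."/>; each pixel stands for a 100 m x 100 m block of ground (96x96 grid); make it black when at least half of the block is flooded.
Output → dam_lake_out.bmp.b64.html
<image width="96" height="96" href="data:image/bmp;base64,Qk2+BAAAAAAAAD4AAAAoAAAAYAAAAGAAAAABAAEAAAAAAIAEAAATCwAAEwsAAAIAAAAAAAAA////AAAAAAAAAAAAAAAAAAAAAAAAAAAAAAAAAAAAAAAAAAAAAAAAAAAAAAAAAAAAAAAAAAAAAAAAAAAAAAAAAAAAAAAAAAAAAAAAAAAAAAAAAAAAAAAAAAAAAAAAAAAAAAAAAAAAAAAAAAAAAAAAAAAAAAAAAAAAAAAAAAAAAAAAAAAAAAAAAAAAAAAAAAAAAAAAAAAAAAAAAAAAAAAAAAAAAAAAAAAAAAAAAAAAAAAAAAAAAAAAAAAAAAAAAAAAAAAAAAAAAAAAAAAAAAAAAAAAAAAAAAAAAAAAAAAAAAAAAAAAAAAAAAAAAAAAAAAAAAAAAAAAAAAAAAAAAAAAAAAAAAAAAAAAAAAAAAAAAAAAAAAAAAAAAAAAAAAAAAAAAAAAAAAAAAAAAAAAAAAAAAAAAAAAAAAAAAAAAAAAAAAAAAAAAAAAAAAAAAAAAAAAAAAAAAAAAAAAAAAAAAAAAAAAAAAAAAAAAAAAAAAAAAAAAAAAAAAAAAAAAAAAAAAAAAAAAAAAAAAAAAAAAAAAAAAAAAAAAAAAAAAAAAAAAAAAAAAAAAAAAAAAAAAAAAAAAAAAAAAAAAAAAAAAAAAAAAAAAAAAAAAAAAAAAAAAAAAAAAAAAAAAAAAAAAAAAAAAAAAAAAAAAAAAAAAAAAAAAAAAAAAAAAAAAAAAAAAAAAAAAAAAAAAAAAAAAAAAAAAAAAAAAAAAAAAAAAAAAAAAAAAAAAAAAAAAAAAAAAAAAAAAAAAAAAAAAAAAAAAAAAAAAAAAAAAAAAAAAAAAAAAAAAAAAAAAAAAAAAAAAAAAAAAAAAAAAAAAAAAAAAAAAAAAAAAAAAAAAAAAAAAAAAAAAAAAAAAAAAAAAAAAAAAAAAAAAAAAAAAAAAAAAAAAAAAAAAAAAAAAAAAAAAAAAAAAAAAAAAAAAAAAAAAAAAAAAAAAAAAAAAAAAAAAAAAAAAAAAAAAAAAAAAAAAAAAAAAAAAAAAAAAAAAAAAAAAAAAAAAf/8AAAAAAAAAAAAAf/4AAAAAAAAAAAAAP/4AAAAAAAAAAAAAD/wAAAAAAAAAAAAAD/wAAAAAAAAAAAAAD/AAAAAAAAAAAAAAH4AAAAAAAAAAAAAADwAAAAAAAAAAAAAABgAAAAAAAAAAAAAAAAAAAAAAAAAAAAAAAAAAAAAAAAAAAAAAAAAAAAAAAAAAAAAAAAAAAAAAAAAAAAAAAAAAAAAAAAAAAAAAAAAAAAAAAAAAAAAAAAAAAAAAAAAAAAAAAAAAAAAAAAAAAAAAAAAAAAAAAAAAAAAAAAAAAAAAAAAAAAAAAAAAAAAAAAAAAAAAAAAAAAAAAAAAAAAAAAAAAAAAAAAAAAAAAAAAAAAAAAAAAAAAAAAAAAAAAAAAAAAAAAAAAAAAAAAAAAAAAAAAAAAAAAAAAAAAAAAAAAAAAAAAAAAAAAAAAAAAAAAAAAAAAAAAAAAAAAAAAAAAAAAAAAAAAAAAAAAAAAAAAAAAAAAAAAAAAAAAAAAAAAAAAAAAAAAAAAAAAAAAAAAAAAAAAAAAAAAAAAAA="/>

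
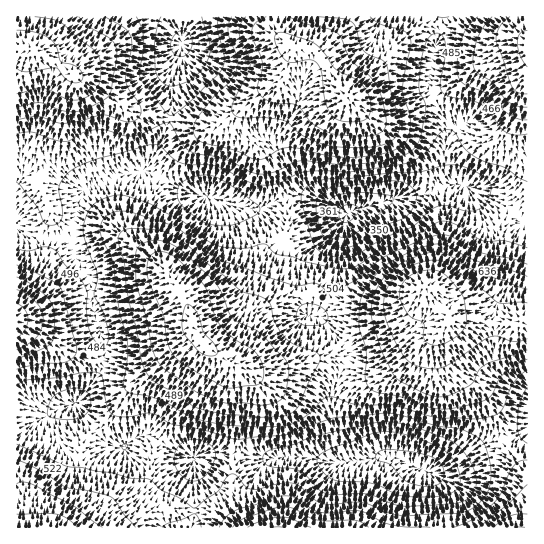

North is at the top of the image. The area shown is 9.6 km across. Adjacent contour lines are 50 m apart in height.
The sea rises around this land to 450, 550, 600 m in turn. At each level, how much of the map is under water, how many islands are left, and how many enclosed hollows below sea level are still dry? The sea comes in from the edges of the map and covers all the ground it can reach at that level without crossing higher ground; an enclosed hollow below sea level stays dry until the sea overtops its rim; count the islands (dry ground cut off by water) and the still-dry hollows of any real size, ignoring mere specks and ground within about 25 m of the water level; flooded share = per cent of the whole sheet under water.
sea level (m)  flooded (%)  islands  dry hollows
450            29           0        0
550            64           1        0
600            76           1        0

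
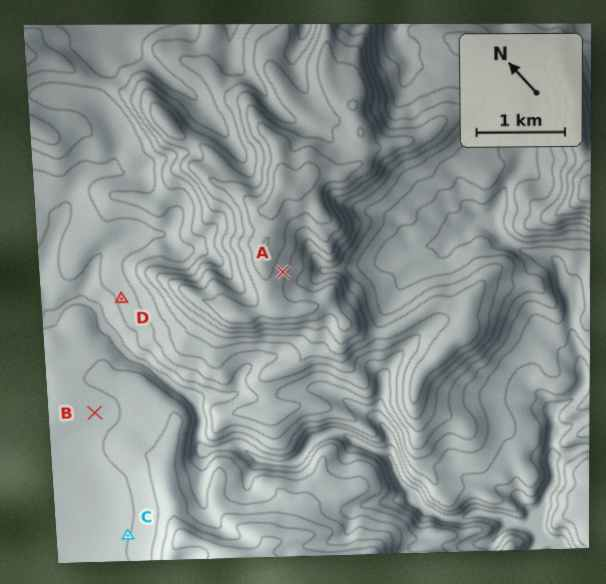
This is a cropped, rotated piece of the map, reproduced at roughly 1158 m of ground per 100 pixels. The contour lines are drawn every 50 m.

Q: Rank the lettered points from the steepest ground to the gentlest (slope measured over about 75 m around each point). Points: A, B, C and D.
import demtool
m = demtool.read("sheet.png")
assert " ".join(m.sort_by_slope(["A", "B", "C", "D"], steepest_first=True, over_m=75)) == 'A D C B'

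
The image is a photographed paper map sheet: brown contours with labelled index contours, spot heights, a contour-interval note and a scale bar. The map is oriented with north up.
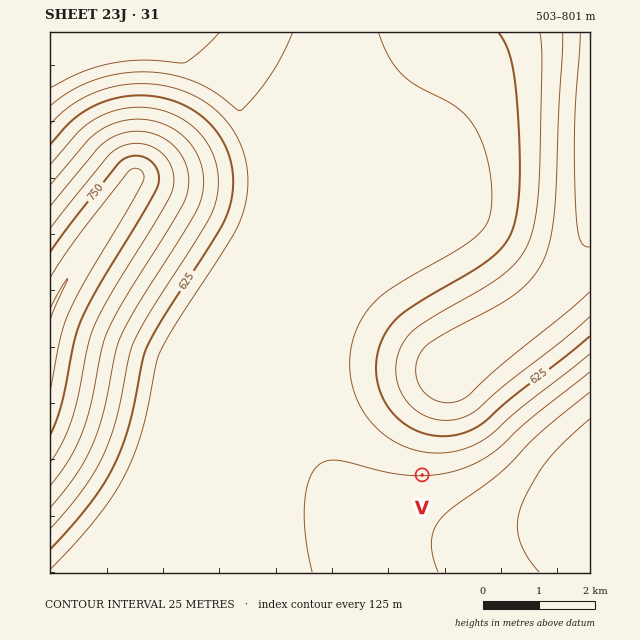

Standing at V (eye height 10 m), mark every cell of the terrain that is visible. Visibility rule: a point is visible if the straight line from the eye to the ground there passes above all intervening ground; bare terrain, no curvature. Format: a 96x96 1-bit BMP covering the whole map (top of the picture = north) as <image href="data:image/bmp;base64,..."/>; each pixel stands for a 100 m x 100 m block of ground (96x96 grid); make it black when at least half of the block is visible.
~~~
<image width="96" height="96" href="data:image/bmp;base64,Qk2+BAAAAAAAAD4AAAAoAAAAYAAAAGAAAAABAAEAAAAAAIAEAAATCwAAEwsAAAIAAAAAAAAA////AAAAAADAAB/////////////gAB/////////////wAD/////////////4AD/////////////8AD/////////////+AD//////////////AH//////////////gH//////////////gH//////////////wH//////////////4P//////////////8P//////////////+P//////////////+P///////////////P//////////AA///v/////////wAAD////////////gAAD////////////AAAD////////////AAAD////////////AAAD////////////AAAD////////////AAAD////////8D//gAAD////////gD//gAAD////////AB//gAAD///////8AA//AAAD///////wAA//AAAD///////gAAf/AAAD//////+AAAP+AAAD//////8AAAH8AAAD//////wAAABwAAAD//////gAAAAAAAAD//////AAAAAAAAAD/////8AAAAAAAAAD/////4AAAAAAAAAD/////wAAAAAAAAAD/////AAAAAAAAAAD////+AAAAAAAAAAD////4AAAAAAAAAAD////wAAAAAAAAAAD////AAAAAAAAAAAD///+AAAAAAAAAAAD///4AAAAAAAAAAAD///4AAAAAAAAAAAD///4AAAAAAAAAAAD///4AAAAAAAAAAAD///4AAAAAAAAAAAB///4AAAAAAAAAAAB///4AAAAAAAAAAAA///8AAAAAAAAAAAA///8AAAAAAAAAAAAf//8AAAAAAAAAAAAf//8AAAAAAAAAAAAP//8AAAAAAAAAAAAH//8AAAAAAAAAAAAH//8AAAAAAAAAAAAD//8AAAAAAAAAAAAD//8AAAAAAAAAAAAB//8AAAAAAAAAAAAA//8AAAAAAAAAAAAA//8AAAAAAAAAAAAAf/8AAAAAAAAAAAAAP/8AAAAAAAAAAAAAH/8AAAAAAAAAAAAAH/8AAAAAAAAAAAAAD/8AAAAAAAAAAAAAB/8AAAAAAAAAAAAAB/8AAAAAAAAAAAAAA/8AAAAAAAAAAAAAAf4AAAAAAAAAAAAAAf4AAAAAAAAAAAAAADwAAAAAAAAAAAAAAAwAAAAAAAAAAAAAAAAAAAAAAAAAAAAAAAAAAAAAAAAAAAAAAAAAAAAAAAAAAAAAAAAAAAAAAAAAAAAAAAAAAAAAAAAAAAAAAAAAAAAAAAAAAAAAAAAAAAAAAAAAAAAAAAAAAAAAAAAAAAAAAAAAAAAAAAAAAAAAAAAAAAAAAAAAAAAAAAAAAAAAAAAAAAAAAAAAAAAAAAAAAAAAAAAAAAAAAAAAAAAAAAAAAAAAAAAAAAAAAAAAAAAAAAAAAAAAAAAAAAAAAAAAAAAAAAAAAAAAAAAAAAAAAAAAAAAAAAAAAAAAAAAAAAAAAAAAAAAAAAAAAAAAAAAAAAAAAAAAAAAAAAAAAAAAAAAAAAAAAAAAAAAAAAAAAAAAAAAAAAA="/>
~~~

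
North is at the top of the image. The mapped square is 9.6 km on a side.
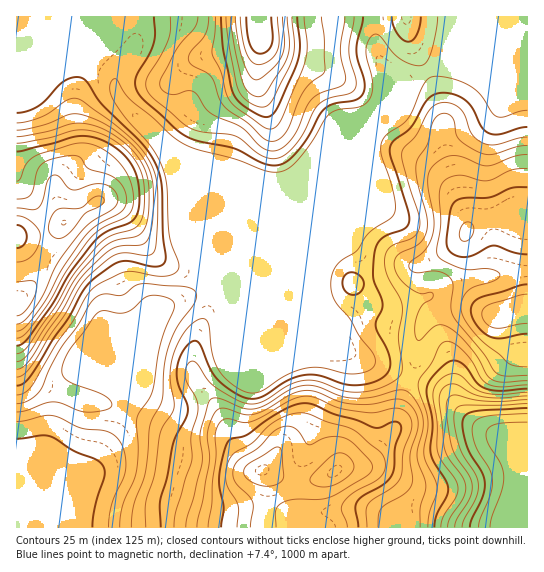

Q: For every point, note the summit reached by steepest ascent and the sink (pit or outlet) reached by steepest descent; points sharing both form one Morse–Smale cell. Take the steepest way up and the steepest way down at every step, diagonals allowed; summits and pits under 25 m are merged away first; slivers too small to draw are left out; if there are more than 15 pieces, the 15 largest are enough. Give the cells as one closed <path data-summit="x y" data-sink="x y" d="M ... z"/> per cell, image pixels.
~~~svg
<path data-summit="335 471" data-sink="43 527" d="M209 285l-4 0-11 8-30 14-35 82 0 18-2 7-35 53-25 61 195 0 5-35 0-14-4-8 27 9 31-1 18-11 19-3 9-4 28-32 15-53-44-15-36-21-103-41z"/><path data-summit="259 31" data-sink="43 527" d="M375 16l-258 1 6 2 8 7 4 9 0 11-19 29 0 16 9 15 43 44 7 12 25 61 1 40 6 20 176-177 4-13 1-19-12-24z"/><path data-summit="17 237" data-sink="43 527" d="M117 16l-101 1 0 221 14 31 9-4 11 2 33 20 13 11 31 77 0 26 2-12 35-82 30-14 13-10 0-4-6-16-1-40-25-61-7-12-43-44-9-15 0-16 19-29 0-11-4-9-8-7z"/><path data-summit="466 233" data-sink="43 527" d="M527 16l-23 1 0 81-7 12-10 10-17 9-24 7-17 0-8-3-24-20-6 0-26 12-160 160 5 2 17 0 112-47 4 0 12 10 10 17 6 20 0 10-6 11 4-3 26 0 28-6 7-3 11-9 14-6 72-10z"/><path data-summit="335 471" data-sink="527 527" d="M414 377l-5 2-4 10-10 40-28 32-9 4-19 3-6 5-18 7-25 0-27-9 4 8 0 14-4 20 0 14 264 1 1-77-9-7-44-20-19-18-11-14z"/><path data-summit="17 301" data-sink="43 527" d="M46 265l-7 0-10 5 2 15-3 5-12 11 1 227 27-1 0-72 21-64 7-13 3-3 4 0 19 6 20 11 9 9 0-26-23-53-5-20-16-15z"/><path data-summit="527 309" data-sink="527 527" d="M527 309l-8 0-17 6-11 0-16-6-18 0-28 8-9 14-3 27-6 17 0 2 16 6 18 9 11 14 19 18 44 20 8 7z"/><path data-summit="527 309" data-sink="43 527" d="M527 271l-72 10-14 6-14 10-25 7-33 1-35 23-97-40-24 1 14 10 103 41 36 21 44 15 7-18 3-27 9-14 28-8 18 0 16 6 11 0 17-6 8 0z"/><path data-summit="527 309" data-sink="43 527" d="M503 16l-36 0-18 42-47 26-2 5-33 34 24-10 6 0 24 20 8 3 17 0 24-7 17-9 10-10 7-12z"/><path data-summit="259 31" data-sink="43 527" d="M79 375l-4 0-3 3-7 13-21 64 1 73 21 0 2-2 24-59 29-42 8-18-4-8-11-10z"/><path data-summit="406 17" data-sink="43 527" d="M466 16l-90 1 0 33 12 24-3 30 15-15 2-5 47-26z"/><path data-summit="17 301" data-sink="527 527" d="M29 269l-13 4 1 27 11-10 3-5 0-12z"/><path data-summit="17 237" data-sink="527 527" d="M17 239l-1 32 5 1 8-3z"/>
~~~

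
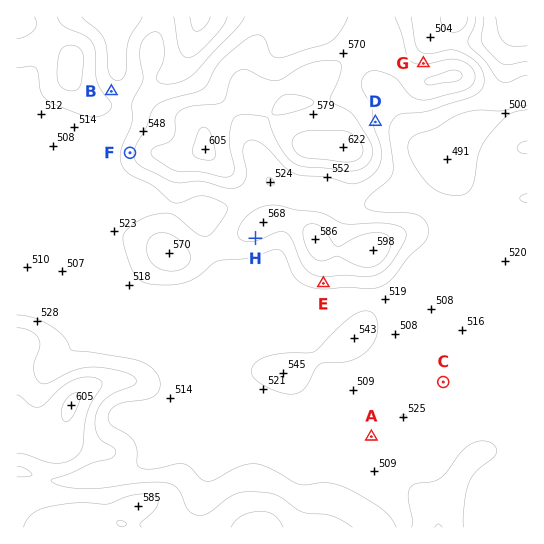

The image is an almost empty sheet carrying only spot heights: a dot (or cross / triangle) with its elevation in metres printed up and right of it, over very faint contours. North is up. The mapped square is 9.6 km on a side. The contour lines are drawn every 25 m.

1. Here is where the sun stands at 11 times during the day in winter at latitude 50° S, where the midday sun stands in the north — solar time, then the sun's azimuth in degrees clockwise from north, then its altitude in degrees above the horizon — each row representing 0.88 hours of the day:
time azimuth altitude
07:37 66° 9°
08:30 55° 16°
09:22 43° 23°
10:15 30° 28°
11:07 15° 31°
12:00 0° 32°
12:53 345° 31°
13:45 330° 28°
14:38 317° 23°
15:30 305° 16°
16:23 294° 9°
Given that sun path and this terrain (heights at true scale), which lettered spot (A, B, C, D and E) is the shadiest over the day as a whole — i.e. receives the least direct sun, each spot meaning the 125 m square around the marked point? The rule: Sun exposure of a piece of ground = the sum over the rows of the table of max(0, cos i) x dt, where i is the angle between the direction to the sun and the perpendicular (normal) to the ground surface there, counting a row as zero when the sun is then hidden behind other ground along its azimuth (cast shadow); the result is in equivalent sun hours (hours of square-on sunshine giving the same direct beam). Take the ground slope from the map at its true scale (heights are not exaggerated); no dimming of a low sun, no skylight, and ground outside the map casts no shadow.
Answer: E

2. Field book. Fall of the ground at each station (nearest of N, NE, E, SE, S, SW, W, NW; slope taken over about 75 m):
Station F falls W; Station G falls N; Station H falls S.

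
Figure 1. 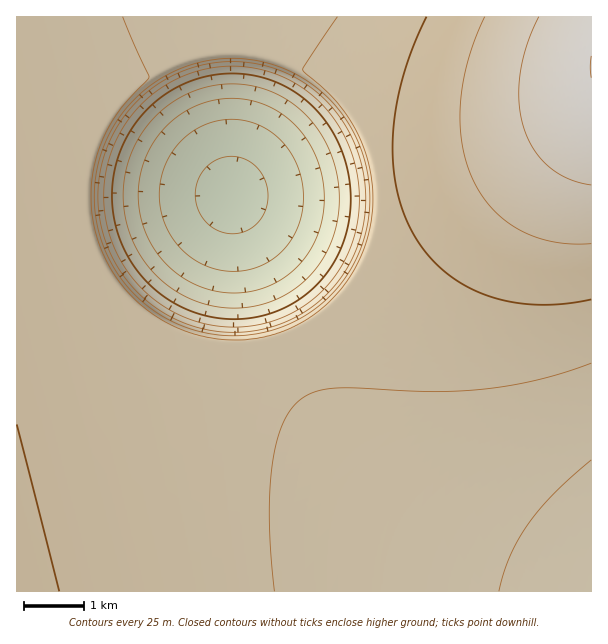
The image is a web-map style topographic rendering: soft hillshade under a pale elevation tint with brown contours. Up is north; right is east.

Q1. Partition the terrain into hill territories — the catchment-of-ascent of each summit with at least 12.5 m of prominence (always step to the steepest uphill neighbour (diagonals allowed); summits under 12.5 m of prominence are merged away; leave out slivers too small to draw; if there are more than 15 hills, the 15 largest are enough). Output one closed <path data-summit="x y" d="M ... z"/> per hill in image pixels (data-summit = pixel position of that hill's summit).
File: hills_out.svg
<path data-summit="17 591" d="M237 16l-221 1 0 574 575 1 0-6-48-12-61-24-63-36-39-30-36-34-25-30-25-37-16-30-46-155z"/><path data-summit="591 68" d="M591 16l-352 0-3 13-4 126 0 43 46 155 16 30 31 45 19 22 36 34 60 44 42 22 31 14 75 22 4-1z"/>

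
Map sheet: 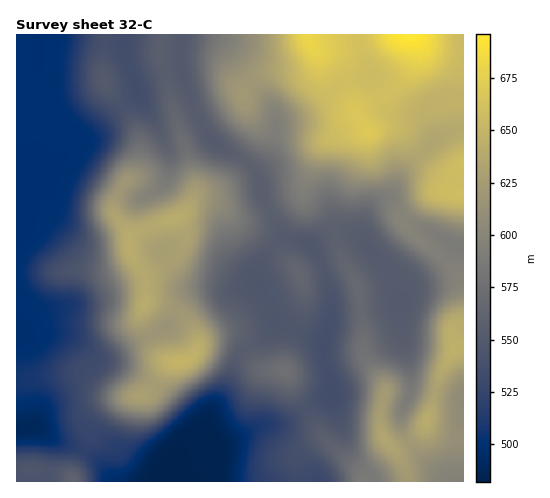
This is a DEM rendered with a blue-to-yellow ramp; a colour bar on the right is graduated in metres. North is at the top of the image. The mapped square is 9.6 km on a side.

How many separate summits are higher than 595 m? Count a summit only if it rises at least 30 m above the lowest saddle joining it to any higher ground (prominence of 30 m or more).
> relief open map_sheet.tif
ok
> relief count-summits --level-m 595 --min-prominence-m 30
2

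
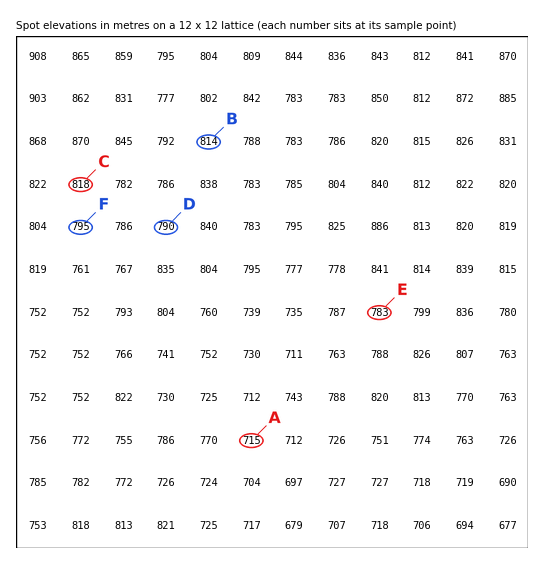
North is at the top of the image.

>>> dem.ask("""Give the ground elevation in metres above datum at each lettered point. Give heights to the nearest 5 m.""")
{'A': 715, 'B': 815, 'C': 820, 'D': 790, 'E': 785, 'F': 795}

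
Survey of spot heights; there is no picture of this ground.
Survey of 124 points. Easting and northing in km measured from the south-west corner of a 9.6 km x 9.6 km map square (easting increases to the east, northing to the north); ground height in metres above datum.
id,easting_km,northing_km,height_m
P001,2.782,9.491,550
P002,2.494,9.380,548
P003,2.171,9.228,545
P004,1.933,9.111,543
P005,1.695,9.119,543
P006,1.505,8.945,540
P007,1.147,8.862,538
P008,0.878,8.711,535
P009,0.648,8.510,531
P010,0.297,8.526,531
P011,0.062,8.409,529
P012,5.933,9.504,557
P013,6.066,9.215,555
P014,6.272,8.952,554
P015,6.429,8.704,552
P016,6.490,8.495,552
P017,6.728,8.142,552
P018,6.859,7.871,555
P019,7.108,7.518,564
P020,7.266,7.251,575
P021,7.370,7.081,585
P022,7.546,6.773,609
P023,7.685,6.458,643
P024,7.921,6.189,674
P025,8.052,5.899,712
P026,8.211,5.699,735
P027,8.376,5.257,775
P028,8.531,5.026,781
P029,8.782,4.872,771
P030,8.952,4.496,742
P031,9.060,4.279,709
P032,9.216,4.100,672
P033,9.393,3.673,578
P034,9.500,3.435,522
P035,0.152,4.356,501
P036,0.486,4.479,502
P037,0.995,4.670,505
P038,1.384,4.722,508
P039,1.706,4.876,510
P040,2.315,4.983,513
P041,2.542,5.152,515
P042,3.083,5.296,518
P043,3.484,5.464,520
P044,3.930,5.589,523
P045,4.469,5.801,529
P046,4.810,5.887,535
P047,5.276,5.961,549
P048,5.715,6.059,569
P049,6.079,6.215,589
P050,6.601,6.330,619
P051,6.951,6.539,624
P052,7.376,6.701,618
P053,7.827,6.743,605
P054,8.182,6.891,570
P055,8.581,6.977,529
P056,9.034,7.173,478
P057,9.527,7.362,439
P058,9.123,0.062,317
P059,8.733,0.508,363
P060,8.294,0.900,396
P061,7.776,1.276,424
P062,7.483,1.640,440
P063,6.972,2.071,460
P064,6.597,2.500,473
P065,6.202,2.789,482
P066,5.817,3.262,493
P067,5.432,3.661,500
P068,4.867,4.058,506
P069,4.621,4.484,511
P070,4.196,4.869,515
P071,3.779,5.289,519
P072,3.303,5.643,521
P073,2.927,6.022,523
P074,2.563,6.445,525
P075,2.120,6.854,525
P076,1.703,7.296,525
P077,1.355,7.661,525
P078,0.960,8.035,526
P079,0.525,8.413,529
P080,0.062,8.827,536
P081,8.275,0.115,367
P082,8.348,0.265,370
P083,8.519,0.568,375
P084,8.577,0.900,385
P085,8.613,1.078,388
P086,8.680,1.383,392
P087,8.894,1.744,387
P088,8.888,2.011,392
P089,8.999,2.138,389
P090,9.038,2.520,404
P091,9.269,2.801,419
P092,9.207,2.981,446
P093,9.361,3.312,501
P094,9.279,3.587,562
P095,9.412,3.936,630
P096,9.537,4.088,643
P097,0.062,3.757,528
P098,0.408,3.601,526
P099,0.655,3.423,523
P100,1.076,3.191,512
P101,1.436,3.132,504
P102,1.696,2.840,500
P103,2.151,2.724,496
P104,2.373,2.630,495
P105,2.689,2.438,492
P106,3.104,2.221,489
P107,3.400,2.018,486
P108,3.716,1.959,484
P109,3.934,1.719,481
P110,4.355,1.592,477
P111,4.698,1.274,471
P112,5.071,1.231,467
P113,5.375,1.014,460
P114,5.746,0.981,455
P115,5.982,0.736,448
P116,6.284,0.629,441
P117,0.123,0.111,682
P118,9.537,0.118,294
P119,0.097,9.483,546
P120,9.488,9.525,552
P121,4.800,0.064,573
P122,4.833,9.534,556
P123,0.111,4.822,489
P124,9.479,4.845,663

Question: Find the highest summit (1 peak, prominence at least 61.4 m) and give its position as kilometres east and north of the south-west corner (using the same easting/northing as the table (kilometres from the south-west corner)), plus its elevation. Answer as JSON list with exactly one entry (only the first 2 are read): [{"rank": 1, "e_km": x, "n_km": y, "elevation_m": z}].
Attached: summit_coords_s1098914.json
[{"rank": 1, "e_km": 8.44, "n_km": 5.01, "elevation_m": 782}]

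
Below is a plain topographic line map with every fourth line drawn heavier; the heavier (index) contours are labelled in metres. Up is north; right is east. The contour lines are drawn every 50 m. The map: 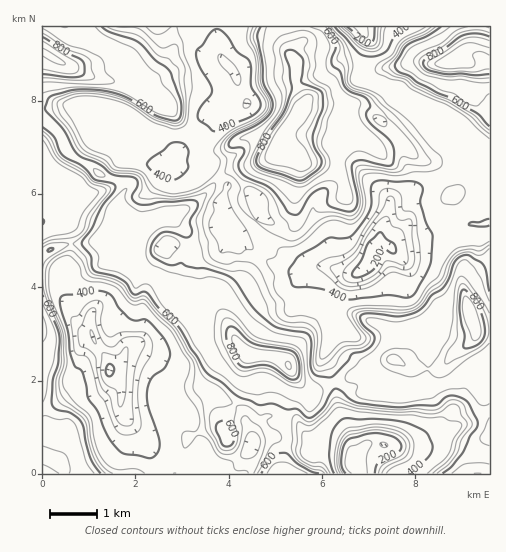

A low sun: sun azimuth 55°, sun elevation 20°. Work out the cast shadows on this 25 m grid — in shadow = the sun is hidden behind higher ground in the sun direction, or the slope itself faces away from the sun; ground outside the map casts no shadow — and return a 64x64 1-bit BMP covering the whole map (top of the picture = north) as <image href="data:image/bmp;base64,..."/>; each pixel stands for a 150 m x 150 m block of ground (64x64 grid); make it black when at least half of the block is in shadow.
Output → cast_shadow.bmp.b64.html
<image width="64" height="64" href="data:image/bmp;base64,Qk0+AgAAAAAAAD4AAAAoAAAAQAAAAEAAAAABAAEAAAAAAAACAAATCwAAEwsAAAIAAAAAAAAA////AAAAAAAAAAAAAAAAAAAAAAAAAAAAAAABwAAAAAAAAAPAAAA4IAAAA8EAAPgAAAADgwAH+AAAAAGAAAPwEAAAAwAMB8AcAAACAAw//hgABAAAAD/+OAAEAAAAOAA4AAQAcAAAAAAAAADg8AAAAAAAD8HwAAAAAAAfc+AAAAAAAD55wAAAAAAAPnAAAAAAAAB8cAAAAAAAh/xgAAAAAAGH+GAAHwAAAYf4AAAfADgBB/AAABwAeAAH4AAAGAB4AO/AAAAAADAA/4AAAAAAMAD7AAAAAAIwA/gAAAAAABAP+AAAAAAAQA/gAAAAAADgDwAAAAAAAGAeAAAAAAAAAA4AAAAAAAAABgAAAAAAAAAAADAAAAAAAAAAIAAAAAQAAgAAAABgDAAAAAAAAHAEAAAAAAAAYAAAAAAAA+AAAAAAAABnwAAAAA/AAH/gAAAAH8AAf/gAAAA/AAA/+APAAP4AAB/AA8AA+AAADwADAADwAADGAAAAAOAAAGMAAAAAwAAAAQAAAADAA4AAgAAAD4Af4AAAAAAfAD/gAMAAAH8A/4AH4AAB/gf/AA/gAAf4H/wAD/AAf/Af8AAPoAB/wP8AAA8AAP/g+AAAHwAA//4AAAAfEAD//AAAAB9gAAYAAAAAD2AAIAAAAAAPAAAwAAAAAA4AAYAAAAAABgADgAAAAAAAAAGAAA=="/>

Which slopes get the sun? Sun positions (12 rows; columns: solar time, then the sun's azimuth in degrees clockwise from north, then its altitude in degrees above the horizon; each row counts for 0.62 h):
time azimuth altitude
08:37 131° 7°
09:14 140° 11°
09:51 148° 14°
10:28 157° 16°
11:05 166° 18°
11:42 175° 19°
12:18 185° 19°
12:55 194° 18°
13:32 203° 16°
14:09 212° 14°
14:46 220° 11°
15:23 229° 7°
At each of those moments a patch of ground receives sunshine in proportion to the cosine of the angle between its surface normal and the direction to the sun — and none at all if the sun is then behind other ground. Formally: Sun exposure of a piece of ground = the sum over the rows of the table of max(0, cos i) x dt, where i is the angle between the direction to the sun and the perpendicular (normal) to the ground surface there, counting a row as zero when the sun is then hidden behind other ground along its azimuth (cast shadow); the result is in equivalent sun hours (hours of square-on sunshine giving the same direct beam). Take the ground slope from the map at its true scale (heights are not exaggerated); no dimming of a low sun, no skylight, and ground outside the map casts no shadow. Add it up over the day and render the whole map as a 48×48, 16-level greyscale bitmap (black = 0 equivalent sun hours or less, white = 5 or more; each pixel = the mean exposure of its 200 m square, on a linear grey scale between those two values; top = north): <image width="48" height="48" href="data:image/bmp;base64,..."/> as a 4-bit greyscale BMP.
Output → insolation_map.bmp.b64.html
<image width="48" height="48" href="data:image/bmp;base64,Qk32BAAAAAAAAHYAAAAoAAAAMAAAADAAAAABAAQAAAAAAIAEAAATCwAAEwsAABAAAAAAAAAAAAAAABEREQAiIiIAMzMzAERERABVVVUAZmZmAHd3dwCIiIgAmZmZAKqqqgC7u7sAzMzMAN3d3QDu7u4A////ADNVUhAAE0NWZmd4QjRBABMlZSEkMQAiEkZmQiIzRVVXZouEMyEQADVVVBACQxEjM4h1QzRFVVVndp3FMyEyEkdlUyEUVDI0Z3ZlREQyRVZmeZiGVURVREeYZVaIZEM0V1VVVUMRNWZUWYQ1iHdmh1e93d7JZVUhJERDNEMjRmVDRkNViWZp3JaKvduoiHd2ZTEAE0M0VlVVdjJYiIibvLmb3v/+7td4hmMBIzQ0VVVXhSNqupmZeKzv/tzN3Lu5h2UiNCNEVVVodmermJmIZoqXdmZmd5zJdmZDRCJERVVVaKuYdnjLY0eGZWZmZnh3ZWh1VDI0NFVUarmLqa3pQBNWZmiaiJl2ZWh1RFVEM1VVeXet7+plUQIjVouGVFiXZmZSE2dkM0Vqp2iYeHQjUwIyJEM0RDarlnZkInl1RGaKlniEEAABVSEAAiETRUNZ2nVVRYmqmHepZmdBAAABNDIAFVVVVVNGmVNFZnebuHq4ZVUQAAAAAkM1umVVVVVoZTJGdVZmZ72mZlIREAAAAkRYYyESRVVnVCJGhkVoislmVUIjIhEAEjQxAAAABFVmMzNFinZ97IZlVURDNDIiM0QgAAAAAkVTIkRFZ4irymVVVVUzRDMzM0IQAAAAAANBI1RGi87Zd1VUREMkQ1VEQyEAAAIQEQIxNGREfO2nZUMhEQASM0REMhIQAAABIiMzNJhnhmZmVBAkMQARI1ZVZmZjEBABMyMjJJ3KqGZlVAEjVBERJnd2Z4mYQyEkVEIAAQJnh2VmZ3RGVVIjVmm7hmd4dURVVEMQAAAAE1VWaLu5ZDRFZomauGZnhlZlVUMhASEBI0VVVpqFRVVnhlV4mpipmGeFVVVURFVDM0VVRFZoh3Z4Y3iYet7siYaIZndmZmVUMTVTEBI0eFaHRWeZdqy6d3ZoZniHZlVUMhJEEAAAF5dVV4mIl1ZmVVZlVVeHZWVVZ2RHYQAAAWZGrLmKu4VURpuGZUM0VlVnndgyIQAAACib7c3v66dUZ5qph2Q0VlasxiAAAiESIiWJr/66zJZWre66uoVFVWvrQAAAJFVVVmZDaJh2VVVqzLiLllVVVoqCAAEjRVZVVWmVM1ZlMjVoh1V2MjRVZphCASIzRFZmVCNoQjVTNUVmZTNTI0RWZ8gzM0RFVWiXVTEBIiRWZ2VVUhMyNEVWjHITVVVVad/5VDIAABFXiGVVMSMiNFVouyIjNEVXv+uWVDMQABE2eIZVVlESRVatx2VURWiu6lVVVWUxEUM0ZmZVZBE0V5zsh53t3f/8Y0Q0ZVQzR4UxJEQxABNHrf6WZ6vf/+uFRFM0REMkWHdiABQQAUaL7ZiHie/+t1REVVRFNEI1VmZmISNBFIztve///qqWVVVVVCIzNDJWVlVmZUFEM1eZrNzcqoUQEjVVQxIzREV1Z2djRWU0MQA0IRNVVyAAEkVEIhE0RWZVl2QSVmdCABEiEAAlZQABNEIQESIkVVZVdkISRDEQACMQAAAAAAETRBAAERNFVVVmNEMgAREAATMgAAEAAA=="/>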